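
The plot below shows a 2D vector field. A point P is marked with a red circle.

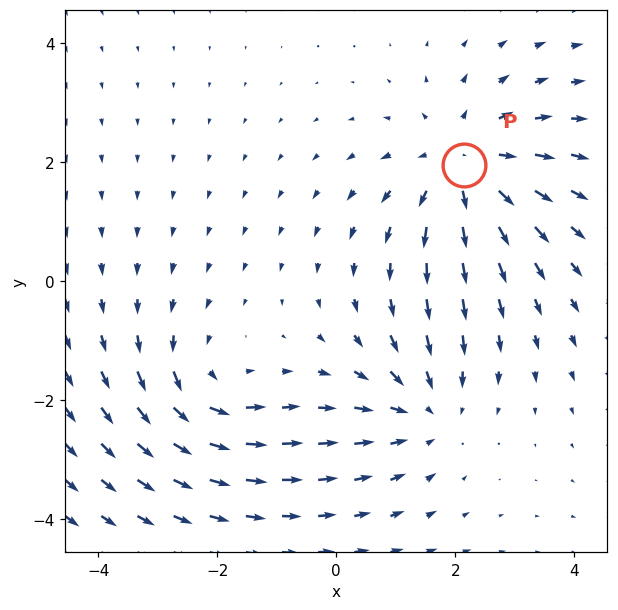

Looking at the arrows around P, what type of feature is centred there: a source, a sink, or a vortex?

source

At P (2.1, 1.9) the arrows spread outward. Divergence about +4, curl ≈0 — positive divergence with near-zero curl is a source.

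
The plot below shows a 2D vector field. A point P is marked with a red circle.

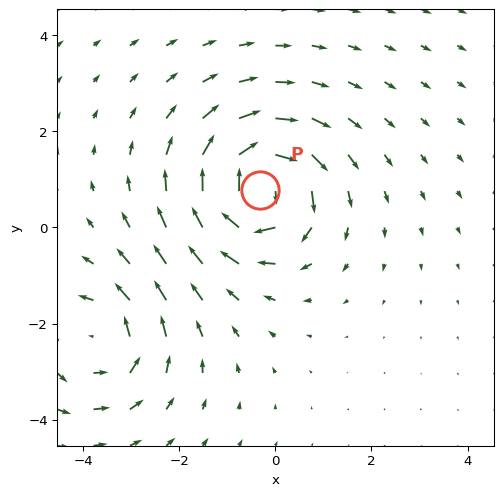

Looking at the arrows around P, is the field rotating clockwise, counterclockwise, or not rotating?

clockwise

Near P at (-0.3, 0.8) the arrows circulate clockwise. The curl (z-component) there is about -5; negative curl means clockwise rotation.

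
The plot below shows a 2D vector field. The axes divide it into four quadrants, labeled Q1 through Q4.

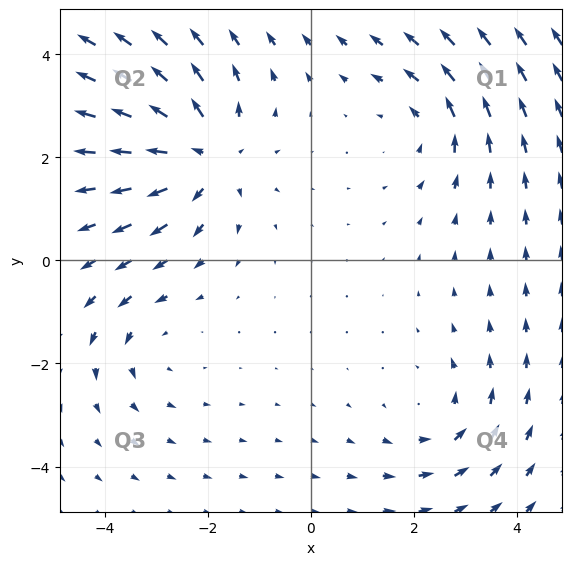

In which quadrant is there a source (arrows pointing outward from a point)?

The source sits at approximately (-2.0, 2.0), which lies in quadrant Q2. The divergence there is about +5, positive as expected for a source.

Q2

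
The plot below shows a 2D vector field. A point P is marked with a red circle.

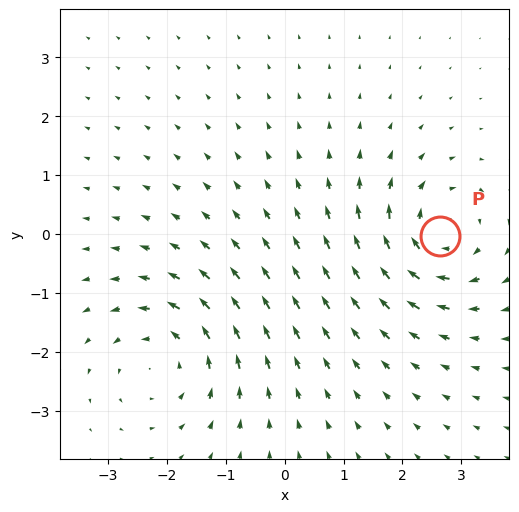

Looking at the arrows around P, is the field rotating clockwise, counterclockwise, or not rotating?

Near P at (2.6, -0.0) the arrows circulate clockwise. The curl (z-component) there is about -5; negative curl means clockwise rotation.

clockwise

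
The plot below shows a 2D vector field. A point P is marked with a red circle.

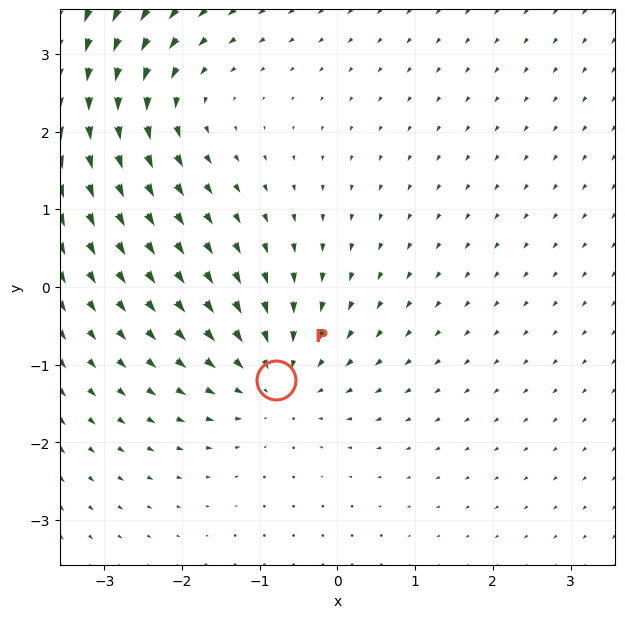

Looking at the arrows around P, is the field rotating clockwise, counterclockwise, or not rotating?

Near P at (-0.8, -1.2) the arrows show no circulation. The curl there is ≈0.

not rotating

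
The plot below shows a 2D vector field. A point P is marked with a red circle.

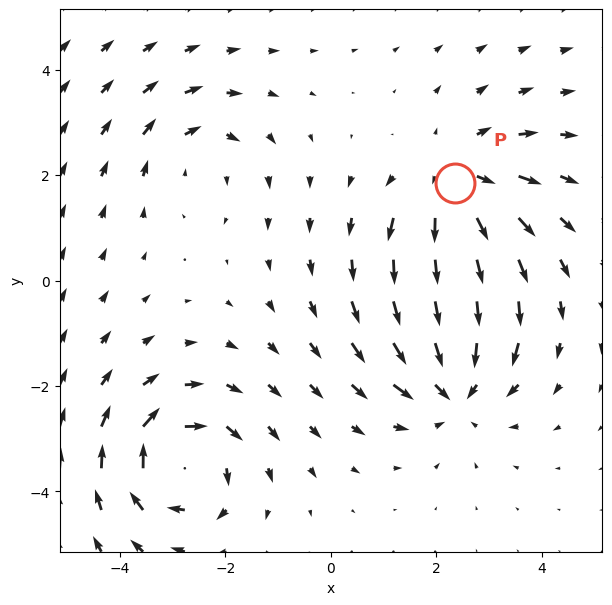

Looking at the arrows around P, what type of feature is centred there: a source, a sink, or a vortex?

At P (2.4, 1.8) the arrows spread outward. Divergence about +4, curl ≈0 — positive divergence with near-zero curl is a source.

source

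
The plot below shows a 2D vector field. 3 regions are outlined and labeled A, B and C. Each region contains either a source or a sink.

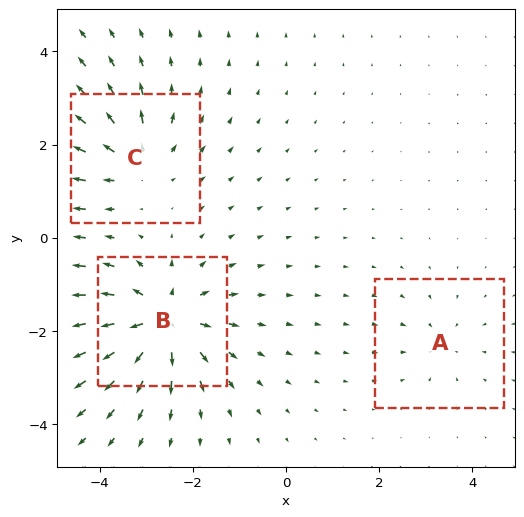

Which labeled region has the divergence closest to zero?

Divergence at each region's feature centre — A: about -2, B: about +6, C: about +4. Region A is closest to zero.

A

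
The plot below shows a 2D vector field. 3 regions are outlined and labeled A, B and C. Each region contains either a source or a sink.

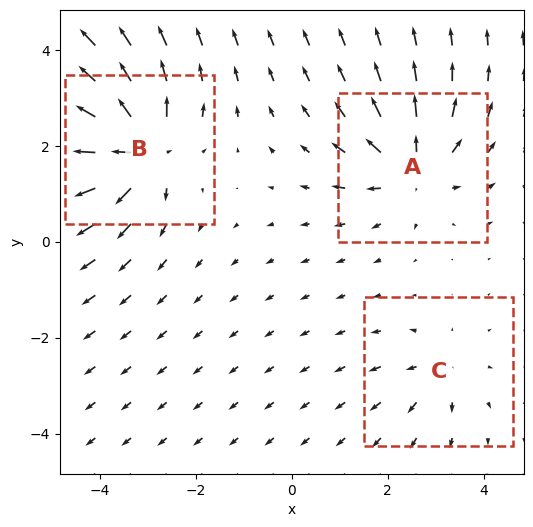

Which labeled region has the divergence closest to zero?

C

Divergence at each region's feature centre — A: about +4, B: about +6, C: about +2. Region C is closest to zero.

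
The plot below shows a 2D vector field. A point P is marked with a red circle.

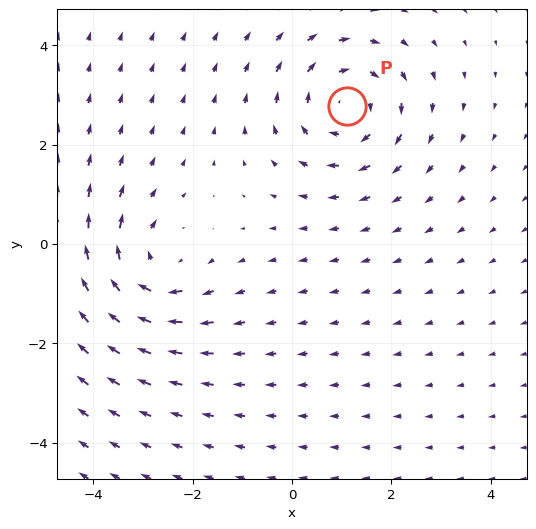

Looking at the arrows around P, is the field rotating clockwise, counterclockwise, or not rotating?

clockwise

Near P at (1.1, 2.8) the arrows circulate clockwise. The curl (z-component) there is about -4; negative curl means clockwise rotation.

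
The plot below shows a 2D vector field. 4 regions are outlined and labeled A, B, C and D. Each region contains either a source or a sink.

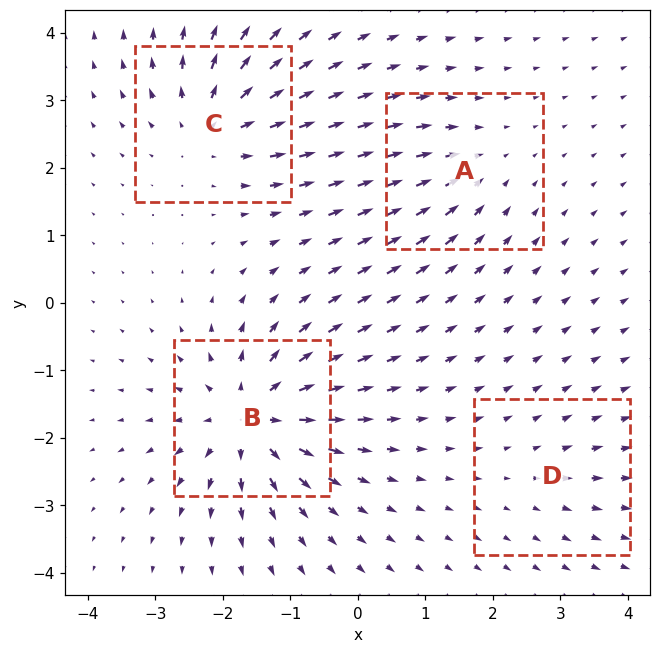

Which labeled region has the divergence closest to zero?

D

Divergence at each region's feature centre — A: about -4, B: about +9, C: about +6, D: about +2. Region D is closest to zero.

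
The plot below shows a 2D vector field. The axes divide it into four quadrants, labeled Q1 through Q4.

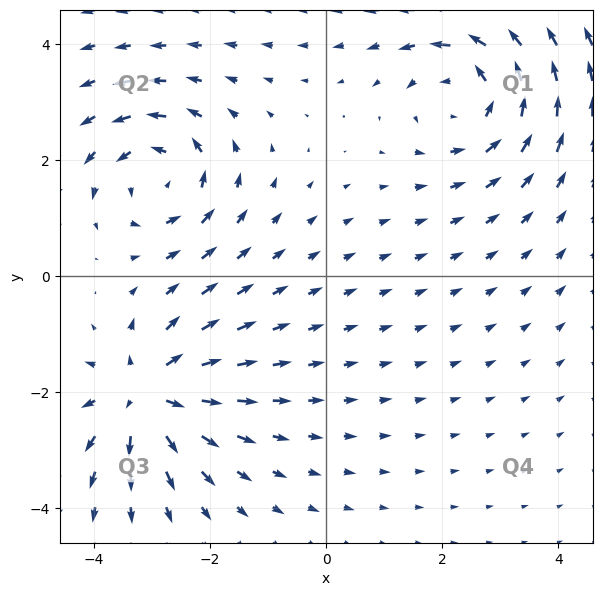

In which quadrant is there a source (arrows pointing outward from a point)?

Q3

The source sits at approximately (-3.1, -2.0), which lies in quadrant Q3. The divergence there is about +5, positive as expected for a source.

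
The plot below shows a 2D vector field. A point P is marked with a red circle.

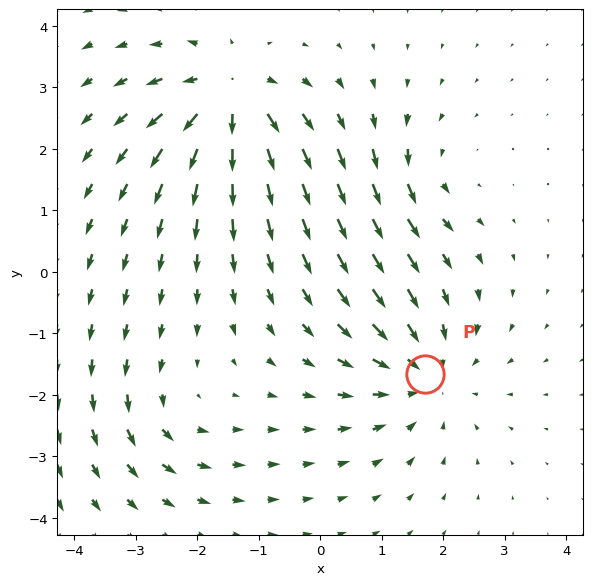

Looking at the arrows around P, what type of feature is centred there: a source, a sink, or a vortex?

At P (1.7, -1.7) the arrows converge inward. Divergence about -4, curl ≈0 — negative divergence with near-zero curl is a sink.

sink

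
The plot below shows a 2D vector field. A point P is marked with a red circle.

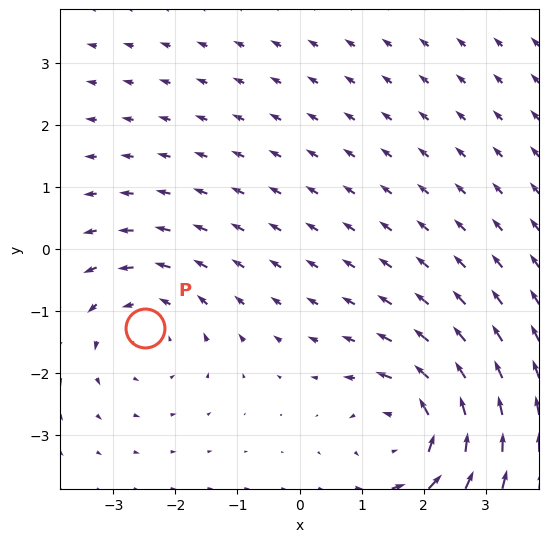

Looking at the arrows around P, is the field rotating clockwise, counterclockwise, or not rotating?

Near P at (-2.5, -1.3) the arrows circulate counterclockwise. The curl (z-component) there is about +3; positive curl means counterclockwise rotation.

counterclockwise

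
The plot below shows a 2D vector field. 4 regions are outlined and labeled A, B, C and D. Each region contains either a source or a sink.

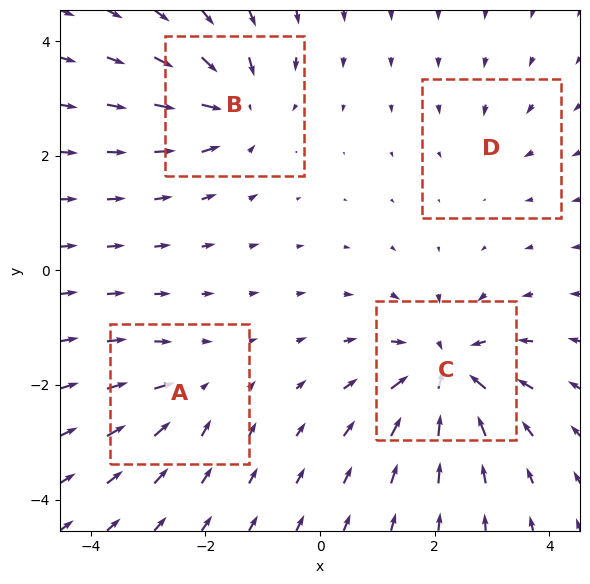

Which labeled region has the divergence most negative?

C

Divergence at each region's feature centre — A: about -4, B: about -6, C: about -8, D: about -2. Region C is most negative.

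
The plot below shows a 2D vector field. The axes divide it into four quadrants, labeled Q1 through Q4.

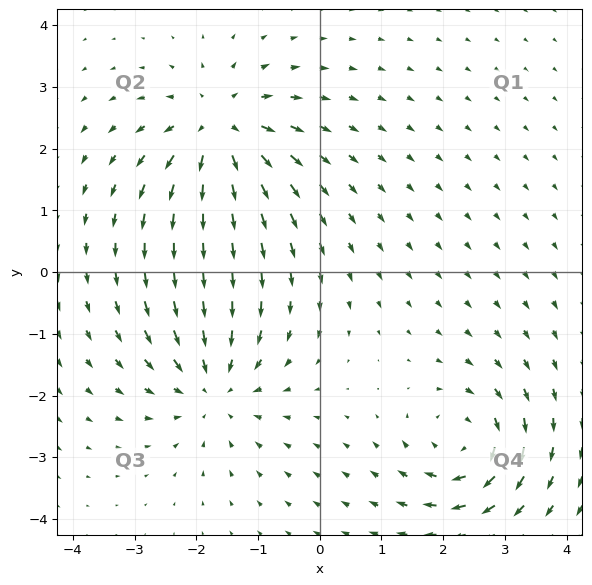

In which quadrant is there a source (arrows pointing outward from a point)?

Q2

The source sits at approximately (-1.6, 2.3), which lies in quadrant Q2. The divergence there is about +5, positive as expected for a source.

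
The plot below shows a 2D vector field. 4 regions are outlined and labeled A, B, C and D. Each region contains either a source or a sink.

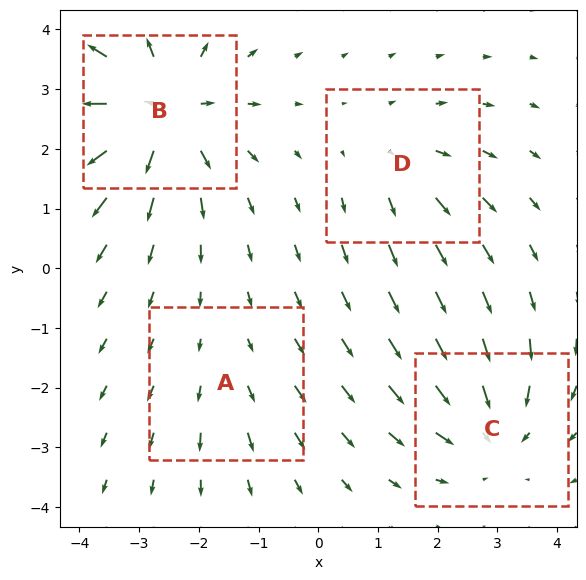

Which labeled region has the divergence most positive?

B

Divergence at each region's feature centre — A: about +2, B: about +7, C: about -5, D: about +3. Region B is most positive.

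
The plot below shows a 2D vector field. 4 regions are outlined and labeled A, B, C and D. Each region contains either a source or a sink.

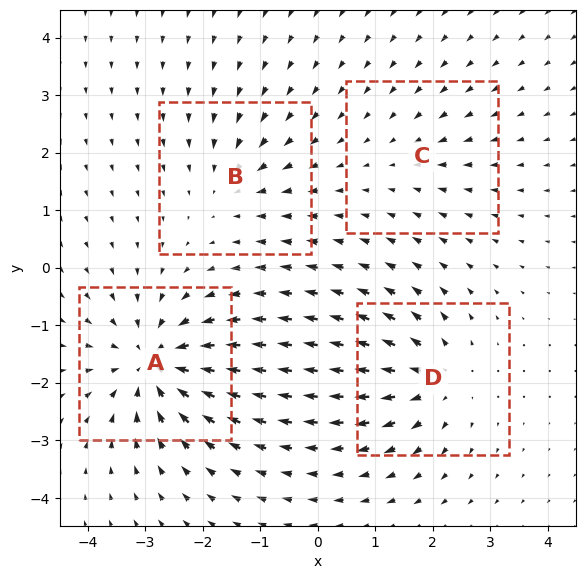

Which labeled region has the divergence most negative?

A

Divergence at each region's feature centre — A: about -8, B: about -4, C: about -2, D: about +6. Region A is most negative.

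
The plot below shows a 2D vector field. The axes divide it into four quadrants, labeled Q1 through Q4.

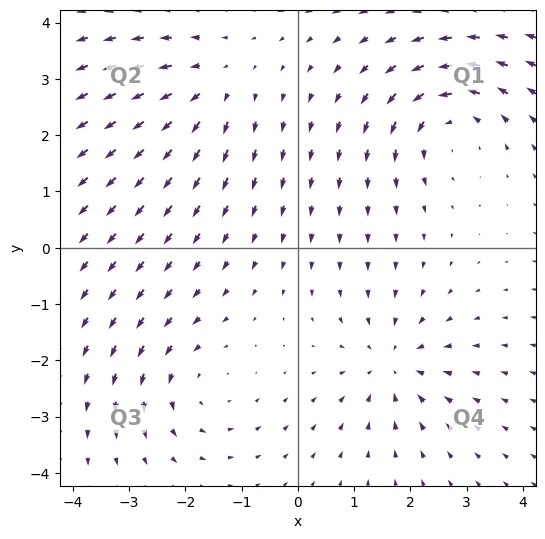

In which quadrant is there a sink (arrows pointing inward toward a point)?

The sink sits at approximately (1.7, -2.1), which lies in quadrant Q4. The divergence there is about -3, negative as expected for a sink.

Q4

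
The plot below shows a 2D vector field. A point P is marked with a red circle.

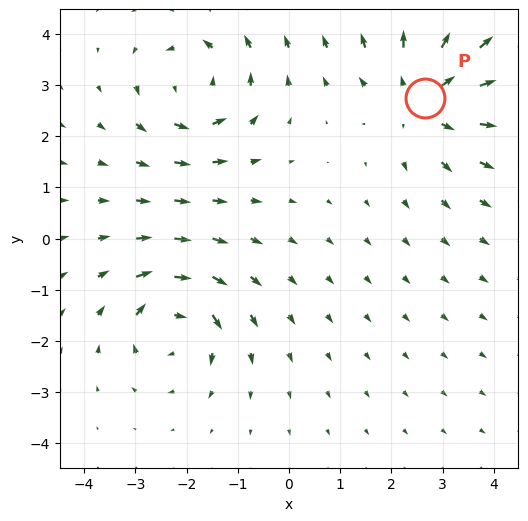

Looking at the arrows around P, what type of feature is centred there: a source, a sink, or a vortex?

At P (2.7, 2.7) the arrows spread outward. Divergence about +3, curl ≈0 — positive divergence with near-zero curl is a source.

source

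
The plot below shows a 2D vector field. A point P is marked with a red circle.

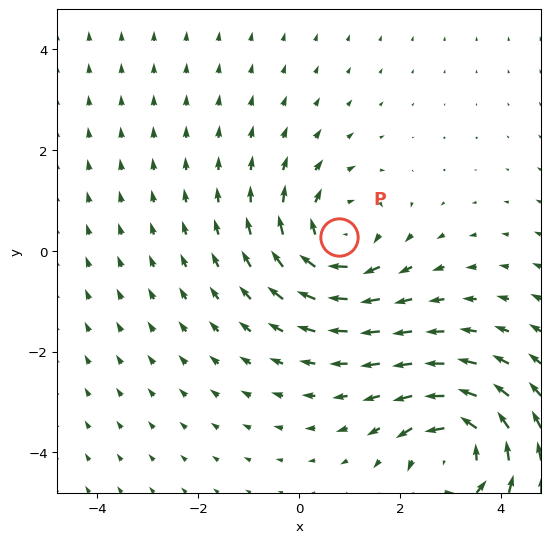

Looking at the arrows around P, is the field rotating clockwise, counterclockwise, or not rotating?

Near P at (0.8, 0.3) the arrows circulate clockwise. The curl (z-component) there is about -5; negative curl means clockwise rotation.

clockwise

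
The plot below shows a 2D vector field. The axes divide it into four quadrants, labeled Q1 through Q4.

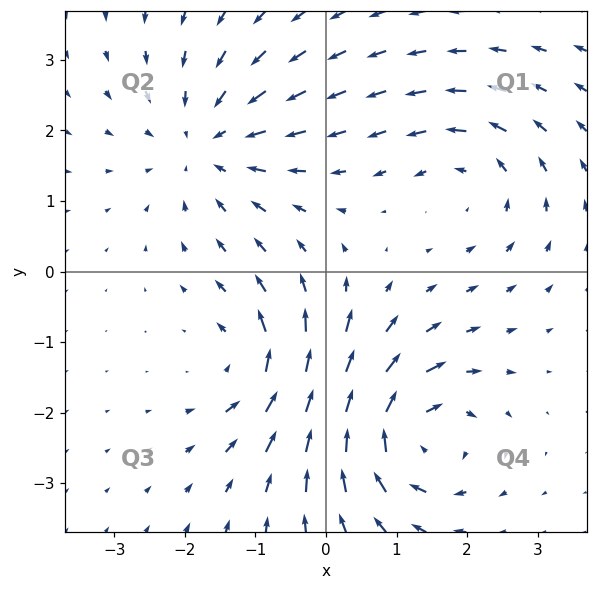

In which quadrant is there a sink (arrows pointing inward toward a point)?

Q2

The sink sits at approximately (-1.7, 1.8), which lies in quadrant Q2. The divergence there is about -4, negative as expected for a sink.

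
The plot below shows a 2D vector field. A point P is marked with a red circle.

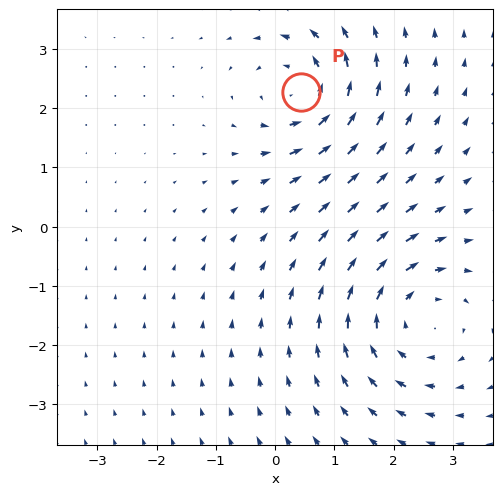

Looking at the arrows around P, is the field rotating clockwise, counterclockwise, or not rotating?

Near P at (0.4, 2.3) the arrows circulate counterclockwise. The curl (z-component) there is about +5; positive curl means counterclockwise rotation.

counterclockwise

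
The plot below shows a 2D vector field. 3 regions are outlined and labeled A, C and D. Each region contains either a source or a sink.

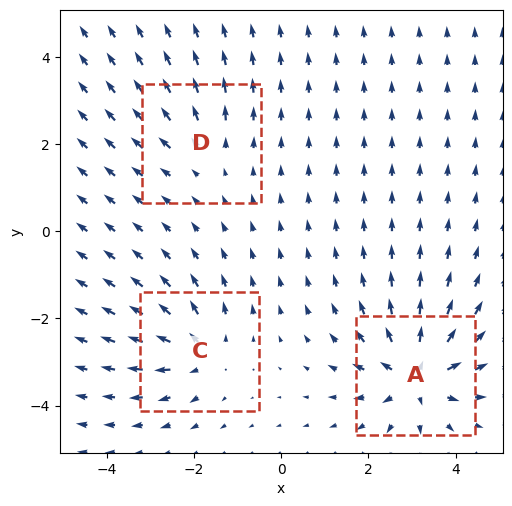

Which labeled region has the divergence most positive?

A

Divergence at each region's feature centre — A: about +6, C: about +4, D: about +2. Region A is most positive.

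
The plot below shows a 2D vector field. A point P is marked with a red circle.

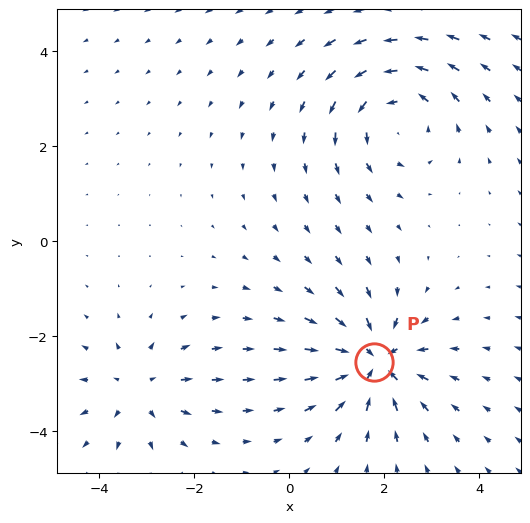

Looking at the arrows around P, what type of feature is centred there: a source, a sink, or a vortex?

sink

At P (1.8, -2.5) the arrows converge inward. Divergence about -6, curl ≈0 — negative divergence with near-zero curl is a sink.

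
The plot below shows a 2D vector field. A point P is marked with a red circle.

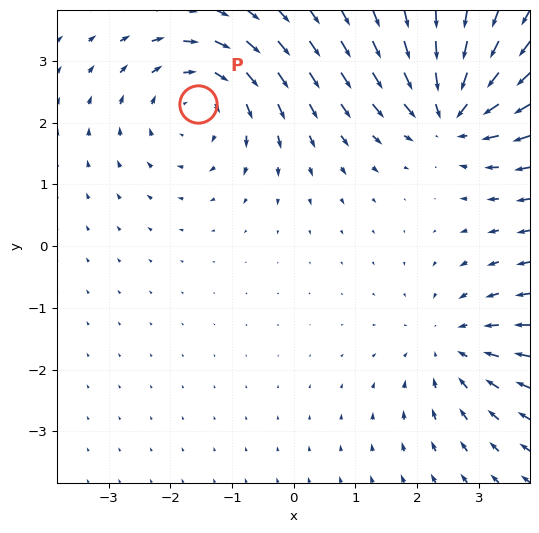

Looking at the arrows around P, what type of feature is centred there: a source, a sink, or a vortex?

At P (-1.6, 2.3) the arrows circulate clockwise. Divergence ≈0, curl about -3 — near-zero divergence with nonzero curl is a vortex.

vortex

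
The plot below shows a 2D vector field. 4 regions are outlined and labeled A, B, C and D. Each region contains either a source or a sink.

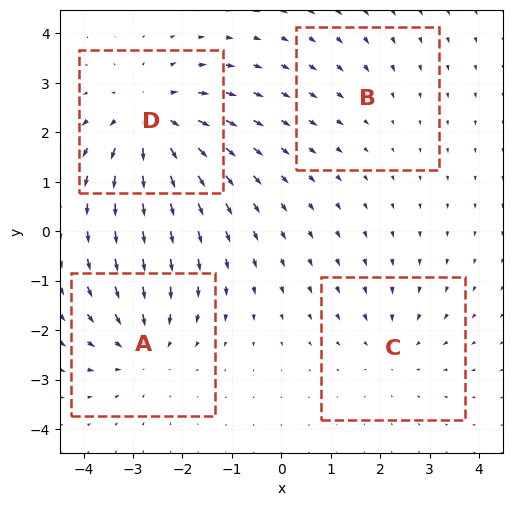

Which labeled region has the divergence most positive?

Divergence at each region's feature centre — A: about -4, B: about -2, C: about -3, D: about +6. Region D is most positive.

D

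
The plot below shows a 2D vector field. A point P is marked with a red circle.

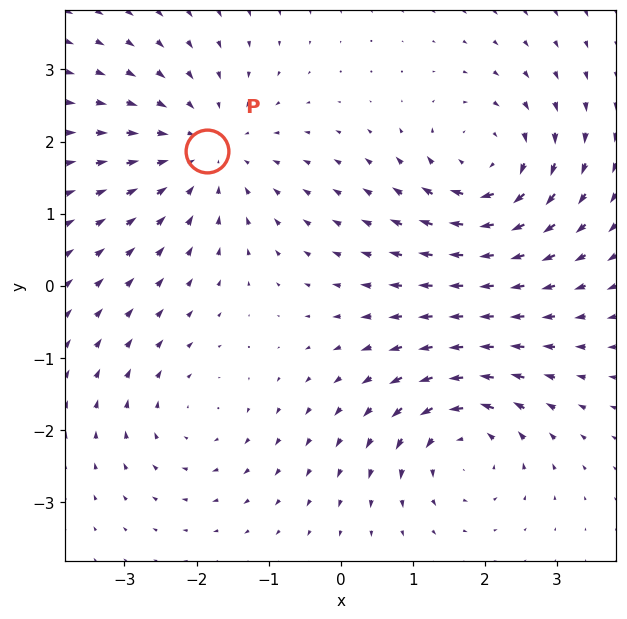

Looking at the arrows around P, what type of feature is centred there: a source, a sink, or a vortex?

sink

At P (-1.9, 1.9) the arrows converge inward. Divergence about -3, curl ≈0 — negative divergence with near-zero curl is a sink.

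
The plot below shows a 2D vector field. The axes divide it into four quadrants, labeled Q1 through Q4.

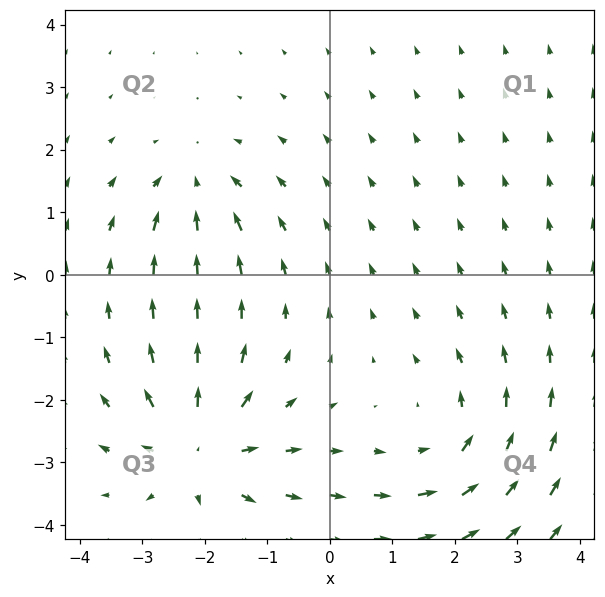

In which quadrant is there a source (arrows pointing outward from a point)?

Q3

The source sits at approximately (-2.1, -2.8), which lies in quadrant Q3. The divergence there is about +5, positive as expected for a source.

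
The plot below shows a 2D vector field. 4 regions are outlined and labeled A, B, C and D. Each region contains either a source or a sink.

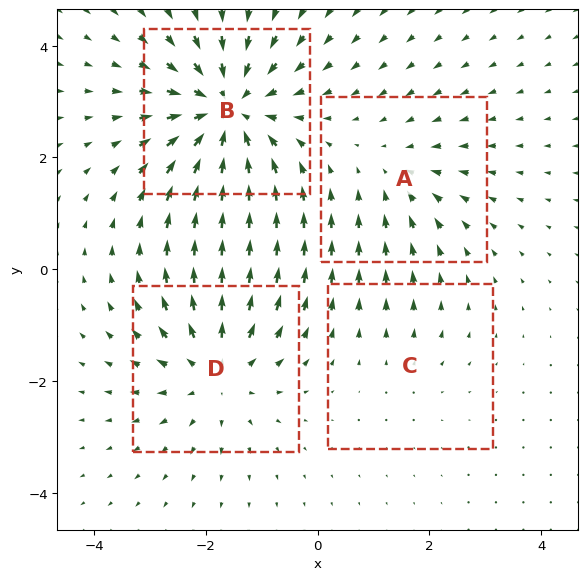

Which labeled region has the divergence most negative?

Divergence at each region's feature centre — A: about -3, B: about -7, C: about +2, D: about +5. Region B is most negative.

B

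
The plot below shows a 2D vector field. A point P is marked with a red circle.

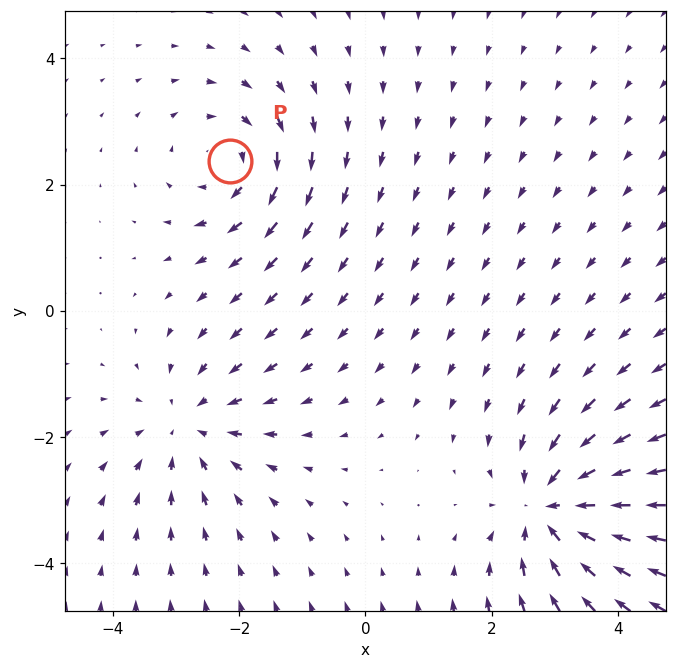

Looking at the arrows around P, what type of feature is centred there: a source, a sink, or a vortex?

vortex

At P (-2.1, 2.4) the arrows circulate clockwise. Divergence ≈0, curl about -3 — near-zero divergence with nonzero curl is a vortex.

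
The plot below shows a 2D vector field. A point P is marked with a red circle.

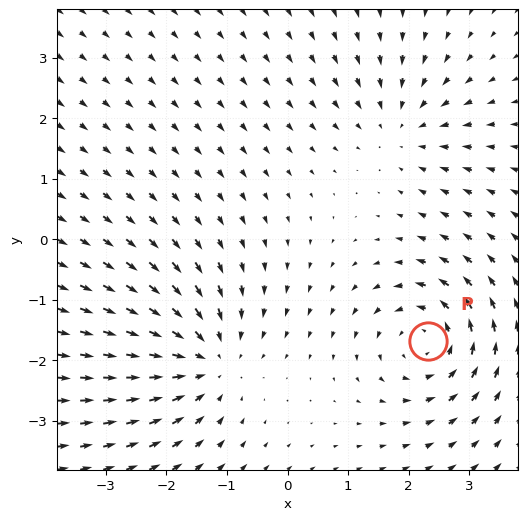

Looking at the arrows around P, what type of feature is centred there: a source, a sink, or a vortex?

vortex

At P (2.3, -1.7) the arrows circulate counterclockwise. Divergence ≈0, curl about +5 — near-zero divergence with nonzero curl is a vortex.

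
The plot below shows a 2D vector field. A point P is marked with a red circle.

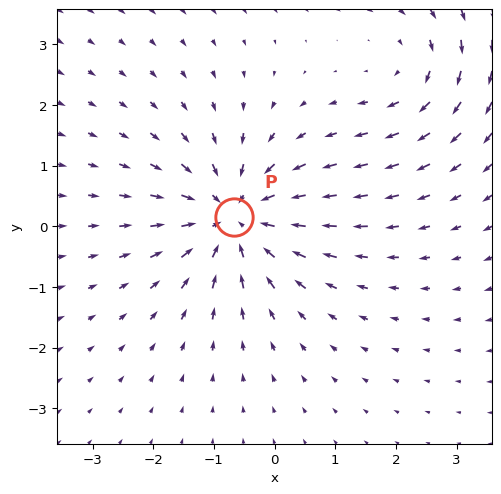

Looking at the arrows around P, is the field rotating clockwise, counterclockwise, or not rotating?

Near P at (-0.7, 0.1) the arrows show no circulation. The curl there is ≈0.

not rotating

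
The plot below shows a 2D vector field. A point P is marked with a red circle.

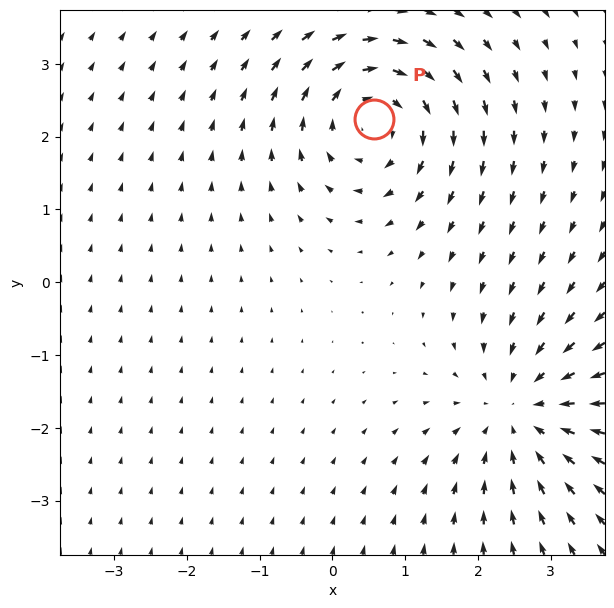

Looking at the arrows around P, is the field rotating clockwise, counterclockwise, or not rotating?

clockwise

Near P at (0.6, 2.2) the arrows circulate clockwise. The curl (z-component) there is about -5; negative curl means clockwise rotation.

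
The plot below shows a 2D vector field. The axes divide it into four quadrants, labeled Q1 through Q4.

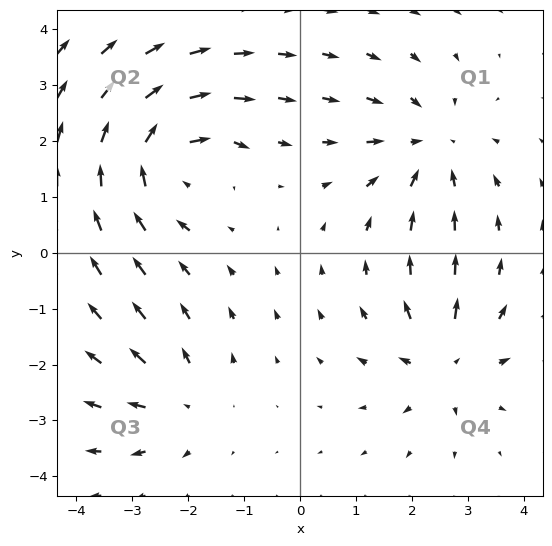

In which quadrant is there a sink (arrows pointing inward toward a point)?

The sink sits at approximately (2.3, 1.9), which lies in quadrant Q1. The divergence there is about -4, negative as expected for a sink.

Q1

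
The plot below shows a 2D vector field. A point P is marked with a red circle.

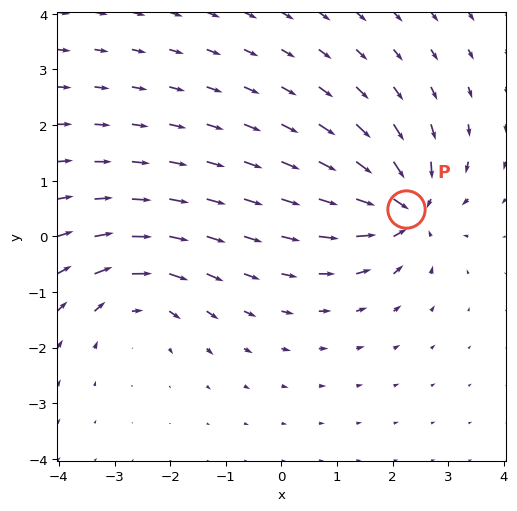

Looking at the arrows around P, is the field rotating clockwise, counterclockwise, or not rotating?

Near P at (2.2, 0.5) the arrows show no circulation. The curl there is ≈0.

not rotating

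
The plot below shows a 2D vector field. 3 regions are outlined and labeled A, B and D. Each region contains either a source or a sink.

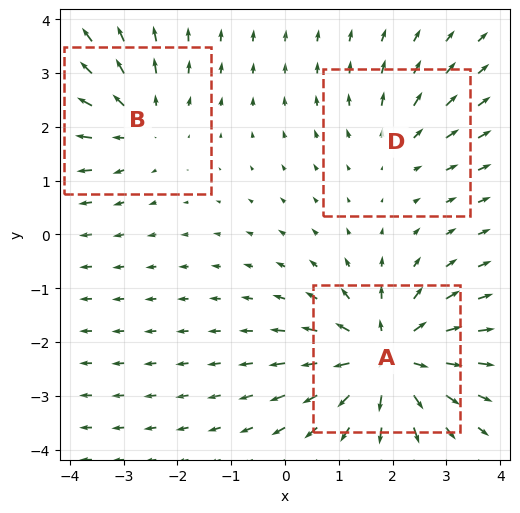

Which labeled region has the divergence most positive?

Divergence at each region's feature centre — A: about +5, B: about +3, D: about +2. Region A is most positive.

A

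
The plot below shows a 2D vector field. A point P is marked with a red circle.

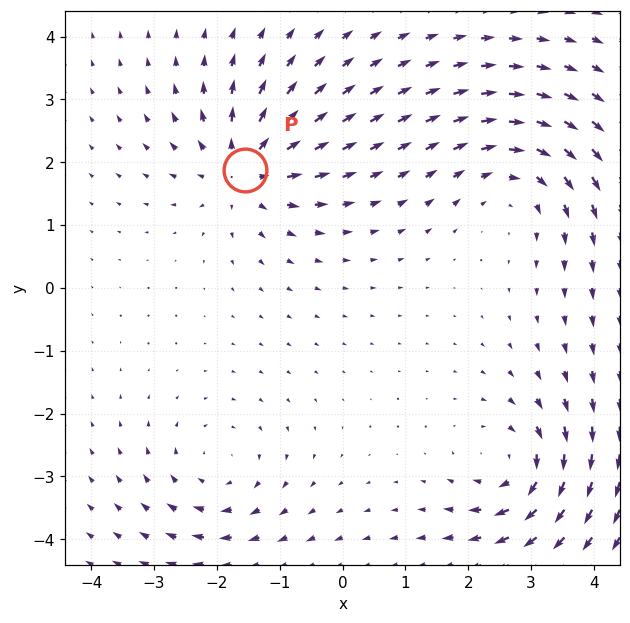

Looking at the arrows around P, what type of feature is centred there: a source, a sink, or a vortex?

source

At P (-1.6, 1.9) the arrows spread outward. Divergence about +5, curl ≈0 — positive divergence with near-zero curl is a source.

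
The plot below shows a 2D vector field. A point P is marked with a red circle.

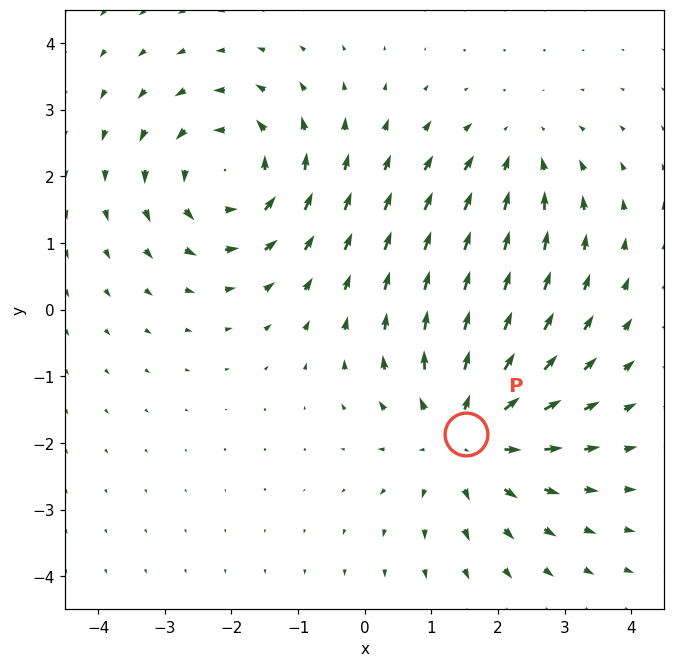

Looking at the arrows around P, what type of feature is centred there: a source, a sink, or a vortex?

At P (1.5, -1.9) the arrows spread outward. Divergence about +4, curl ≈0 — positive divergence with near-zero curl is a source.

source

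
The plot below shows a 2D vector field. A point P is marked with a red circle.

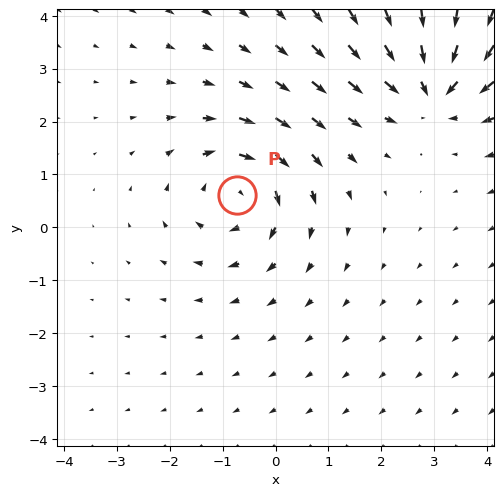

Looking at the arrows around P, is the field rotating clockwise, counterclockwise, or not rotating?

clockwise

Near P at (-0.7, 0.6) the arrows circulate clockwise. The curl (z-component) there is about -3; negative curl means clockwise rotation.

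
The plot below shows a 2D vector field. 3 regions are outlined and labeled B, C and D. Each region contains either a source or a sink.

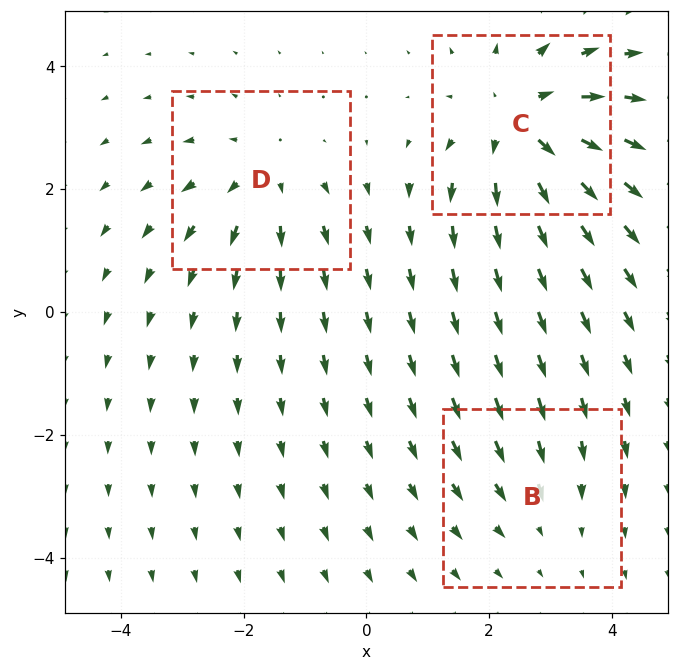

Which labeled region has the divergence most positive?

Divergence at each region's feature centre — B: about -2, C: about +5, D: about +3. Region C is most positive.

C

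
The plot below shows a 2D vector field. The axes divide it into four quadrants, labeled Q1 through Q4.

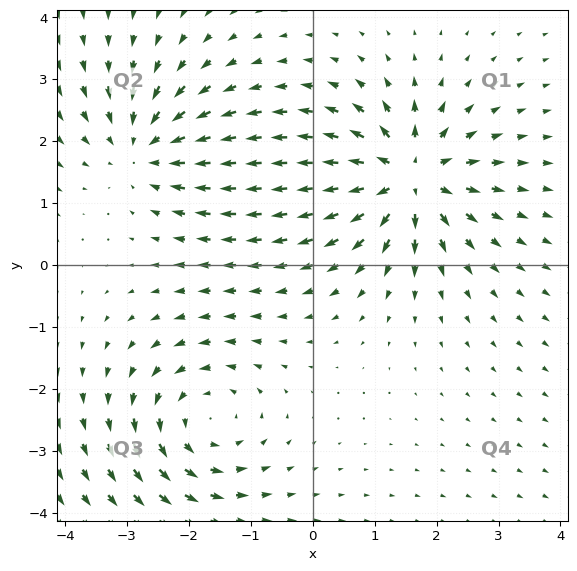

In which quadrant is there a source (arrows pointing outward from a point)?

The source sits at approximately (1.5, 1.4), which lies in quadrant Q1. The divergence there is about +6, positive as expected for a source.

Q1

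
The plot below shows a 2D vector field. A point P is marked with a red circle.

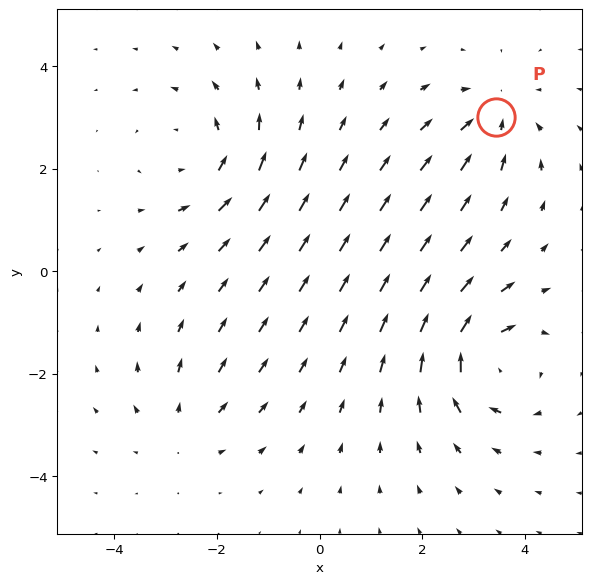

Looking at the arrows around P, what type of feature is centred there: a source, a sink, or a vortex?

At P (3.4, 3.0) the arrows converge inward. Divergence about -4, curl ≈0 — negative divergence with near-zero curl is a sink.

sink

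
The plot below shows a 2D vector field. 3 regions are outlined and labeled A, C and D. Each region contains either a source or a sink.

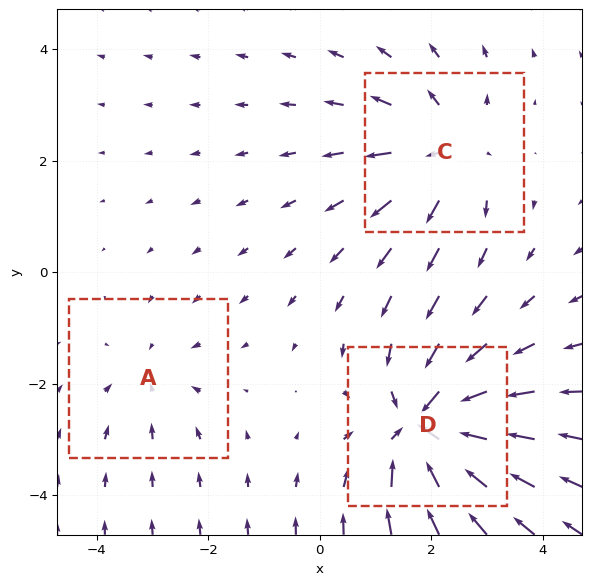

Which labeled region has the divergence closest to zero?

A

Divergence at each region's feature centre — A: about -2, C: about +3, D: about -5. Region A is closest to zero.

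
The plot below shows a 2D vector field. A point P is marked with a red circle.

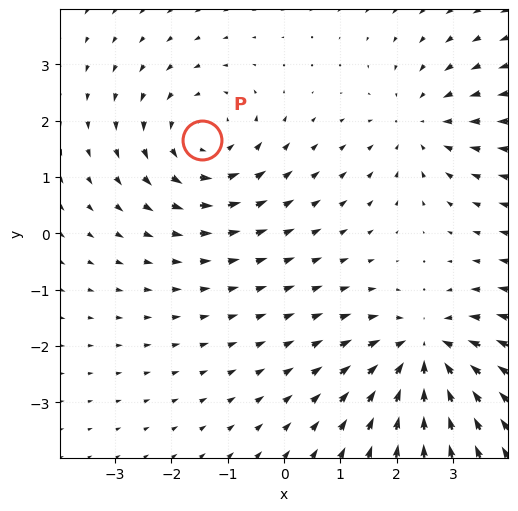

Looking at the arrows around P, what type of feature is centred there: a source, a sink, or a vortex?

vortex

At P (-1.5, 1.7) the arrows circulate counterclockwise. Divergence ≈0, curl about +3 — near-zero divergence with nonzero curl is a vortex.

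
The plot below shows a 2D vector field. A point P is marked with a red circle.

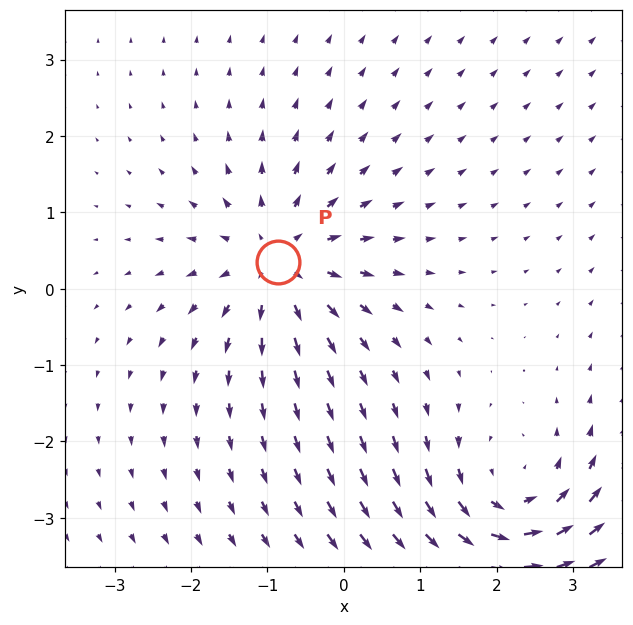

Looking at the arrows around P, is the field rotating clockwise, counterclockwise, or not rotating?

Near P at (-0.9, 0.3) the arrows show no circulation. The curl there is ≈0.

not rotating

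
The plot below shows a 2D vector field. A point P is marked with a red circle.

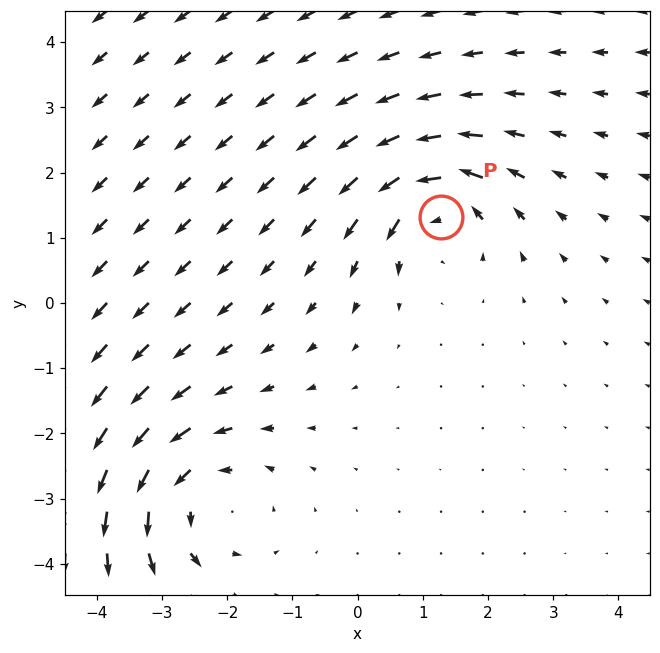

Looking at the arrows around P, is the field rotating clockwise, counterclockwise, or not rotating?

counterclockwise

Near P at (1.3, 1.3) the arrows circulate counterclockwise. The curl (z-component) there is about +4; positive curl means counterclockwise rotation.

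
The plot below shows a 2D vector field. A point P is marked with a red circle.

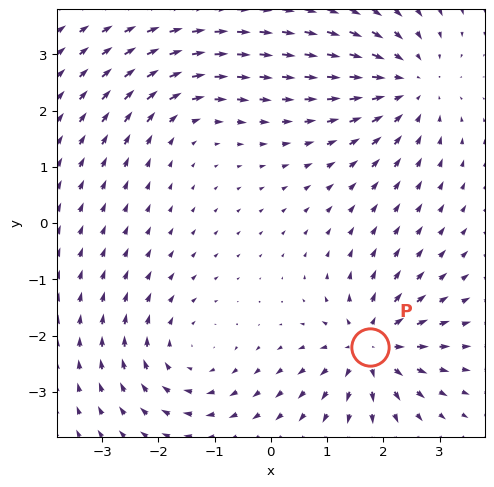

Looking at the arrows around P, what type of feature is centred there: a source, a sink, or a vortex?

At P (1.8, -2.2) the arrows spread outward. Divergence about +6, curl ≈0 — positive divergence with near-zero curl is a source.

source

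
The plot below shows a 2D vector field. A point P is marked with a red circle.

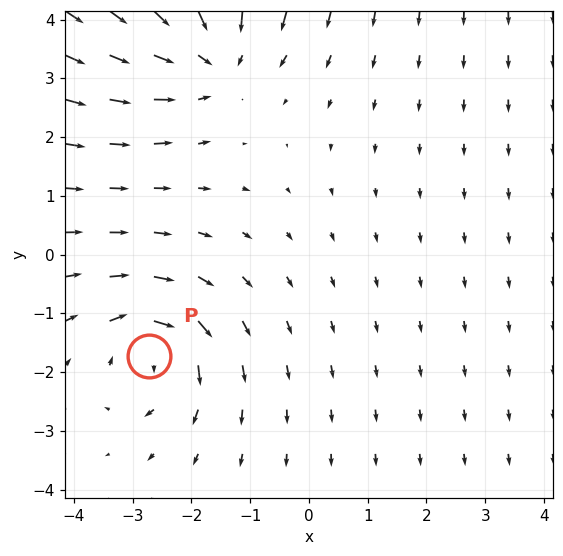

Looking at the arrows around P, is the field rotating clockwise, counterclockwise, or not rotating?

clockwise

Near P at (-2.7, -1.7) the arrows circulate clockwise. The curl (z-component) there is about -4; negative curl means clockwise rotation.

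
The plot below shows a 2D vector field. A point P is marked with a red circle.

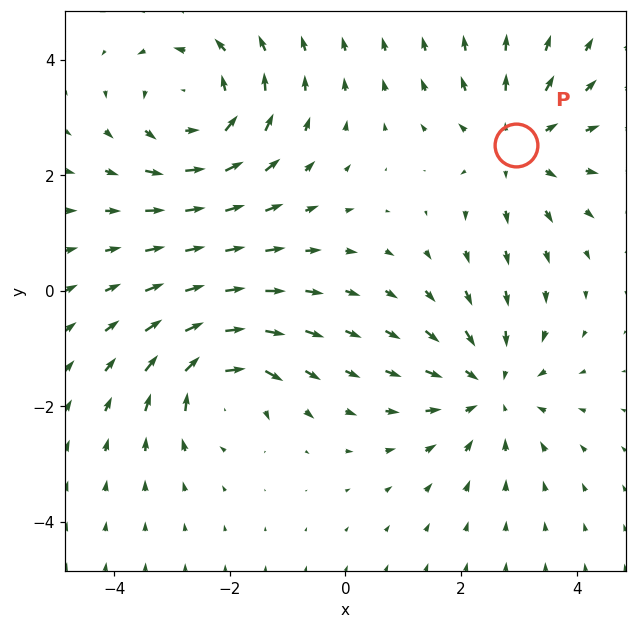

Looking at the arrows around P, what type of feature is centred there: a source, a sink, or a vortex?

source

At P (3.0, 2.5) the arrows spread outward. Divergence about +3, curl ≈0 — positive divergence with near-zero curl is a source.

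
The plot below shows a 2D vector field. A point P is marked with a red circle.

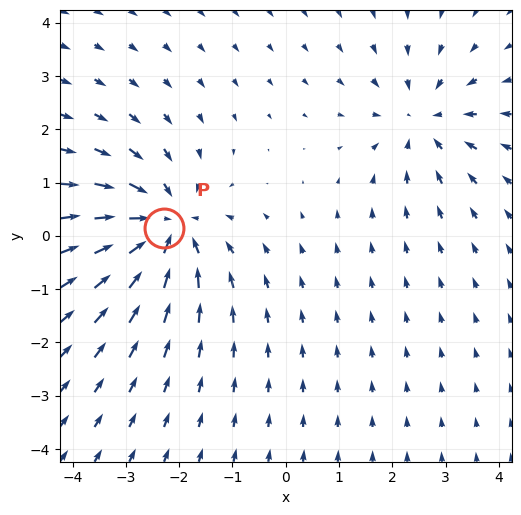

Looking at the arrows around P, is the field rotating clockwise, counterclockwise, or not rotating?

not rotating

Near P at (-2.3, 0.2) the arrows show no circulation. The curl there is ≈0.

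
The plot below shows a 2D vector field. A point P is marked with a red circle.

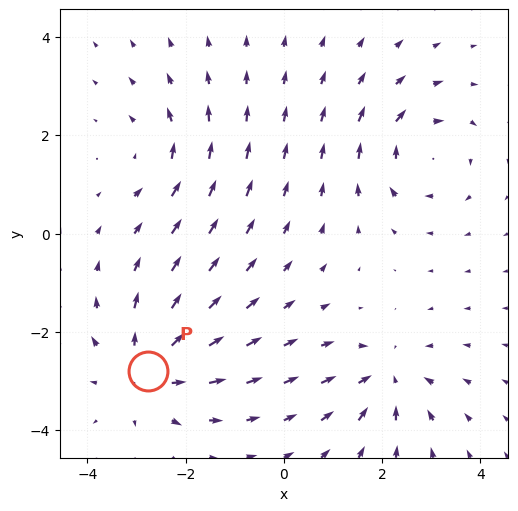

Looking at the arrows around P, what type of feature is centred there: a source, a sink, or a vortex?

At P (-2.8, -2.8) the arrows spread outward. Divergence about +4, curl ≈0 — positive divergence with near-zero curl is a source.

source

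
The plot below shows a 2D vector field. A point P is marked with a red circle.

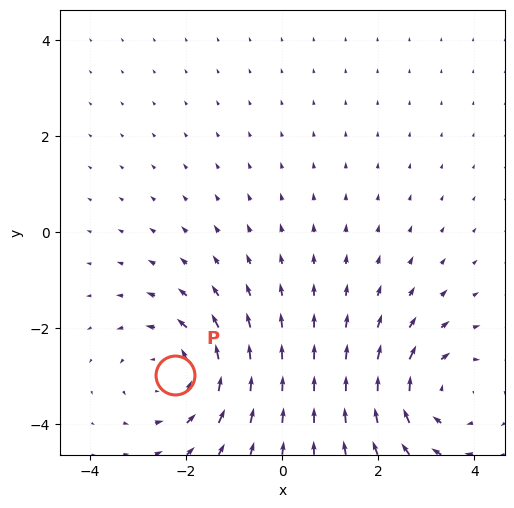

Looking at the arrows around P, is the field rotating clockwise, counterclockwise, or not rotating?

Near P at (-2.2, -3.0) the arrows circulate counterclockwise. The curl (z-component) there is about +3; positive curl means counterclockwise rotation.

counterclockwise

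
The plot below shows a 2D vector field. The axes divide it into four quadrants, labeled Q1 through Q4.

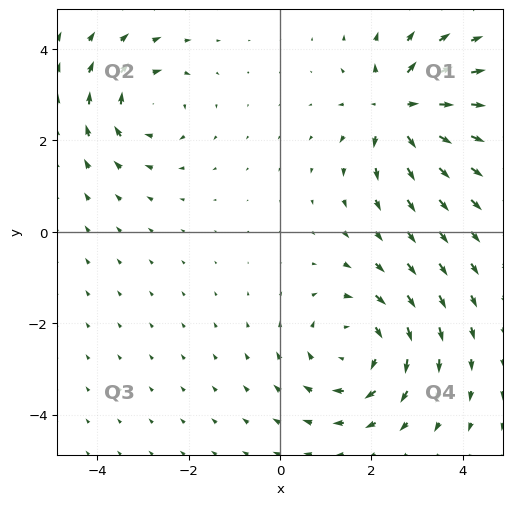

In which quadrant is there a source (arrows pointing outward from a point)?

Q1

The source sits at approximately (2.6, 2.7), which lies in quadrant Q1. The divergence there is about +5, positive as expected for a source.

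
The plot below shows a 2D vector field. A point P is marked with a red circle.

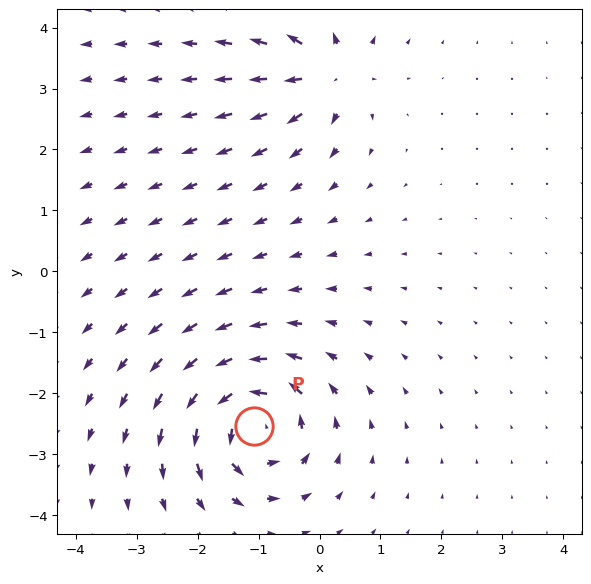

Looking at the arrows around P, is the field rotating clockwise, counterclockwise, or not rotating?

Near P at (-1.1, -2.5) the arrows circulate counterclockwise. The curl (z-component) there is about +7; positive curl means counterclockwise rotation.

counterclockwise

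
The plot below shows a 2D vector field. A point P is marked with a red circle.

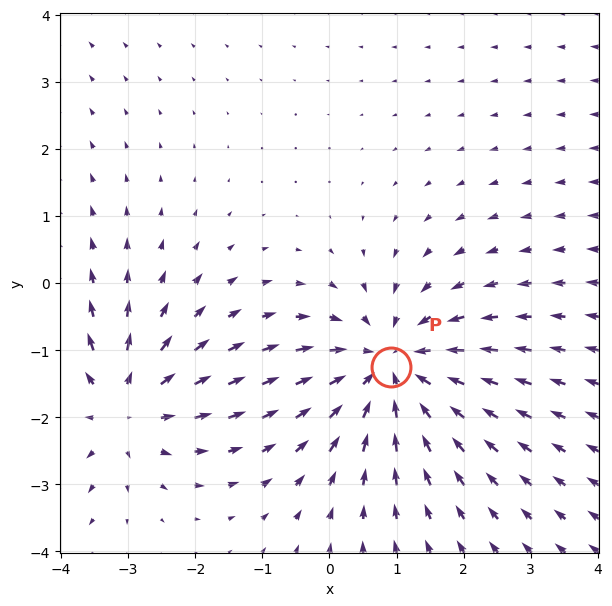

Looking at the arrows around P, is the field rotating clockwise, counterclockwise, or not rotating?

Near P at (0.9, -1.3) the arrows show no circulation. The curl there is ≈0.

not rotating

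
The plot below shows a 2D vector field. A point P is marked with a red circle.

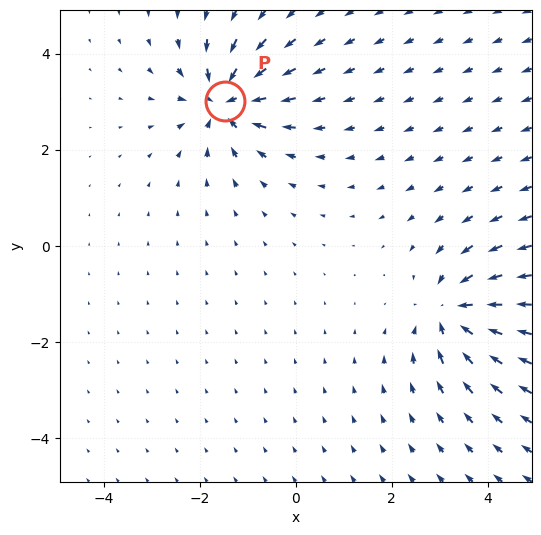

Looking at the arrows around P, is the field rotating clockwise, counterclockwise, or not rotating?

Near P at (-1.5, 3.0) the arrows show no circulation. The curl there is ≈0.

not rotating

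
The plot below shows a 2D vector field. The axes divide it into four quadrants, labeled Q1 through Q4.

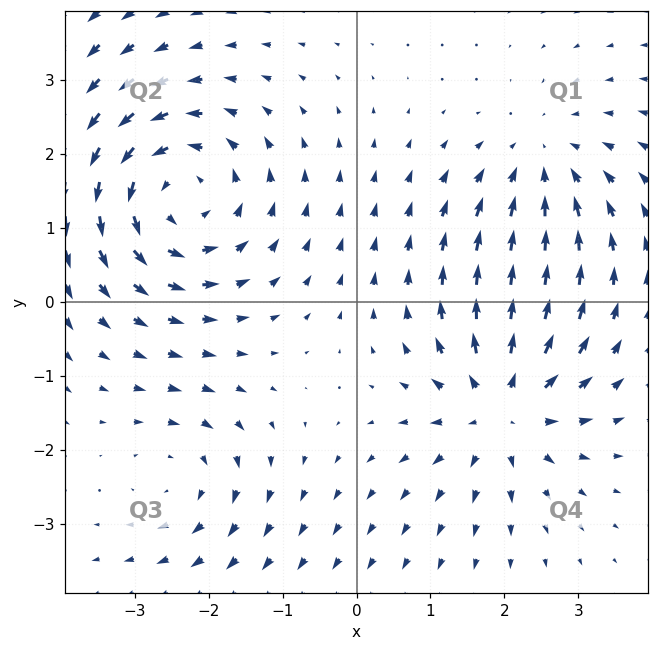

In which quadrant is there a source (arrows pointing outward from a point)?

The source sits at approximately (2.0, -1.4), which lies in quadrant Q4. The divergence there is about +5, positive as expected for a source.

Q4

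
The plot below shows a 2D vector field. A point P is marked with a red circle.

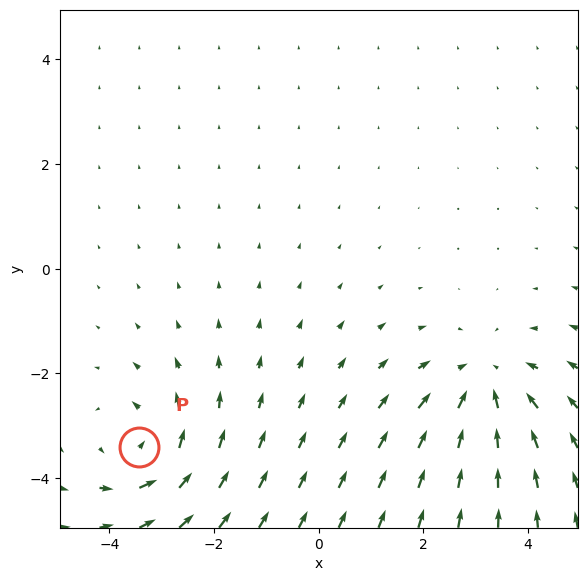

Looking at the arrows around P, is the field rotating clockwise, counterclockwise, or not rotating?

Near P at (-3.4, -3.4) the arrows circulate counterclockwise. The curl (z-component) there is about +4; positive curl means counterclockwise rotation.

counterclockwise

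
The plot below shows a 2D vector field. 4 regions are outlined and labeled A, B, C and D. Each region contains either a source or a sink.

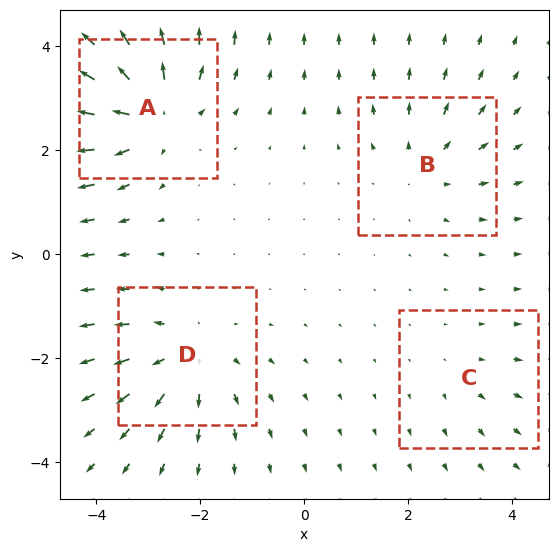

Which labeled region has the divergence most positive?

A

Divergence at each region's feature centre — A: about +6, B: about +3, C: about +2, D: about +4. Region A is most positive.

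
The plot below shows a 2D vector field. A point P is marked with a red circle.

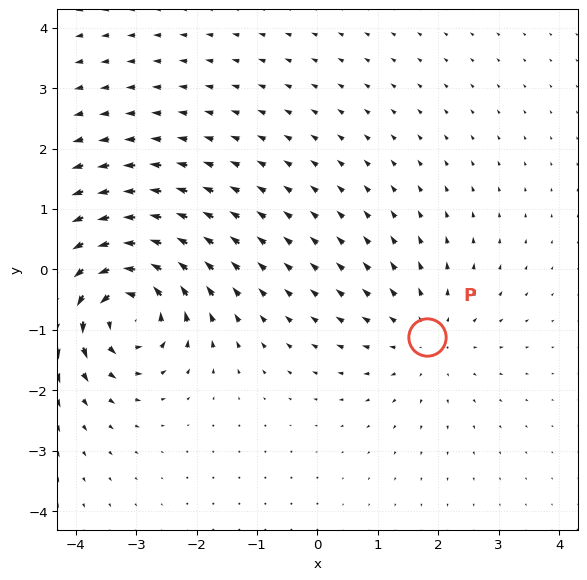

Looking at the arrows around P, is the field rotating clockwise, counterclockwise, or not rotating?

Near P at (1.8, -1.1) the arrows show no circulation. The curl there is ≈0.

not rotating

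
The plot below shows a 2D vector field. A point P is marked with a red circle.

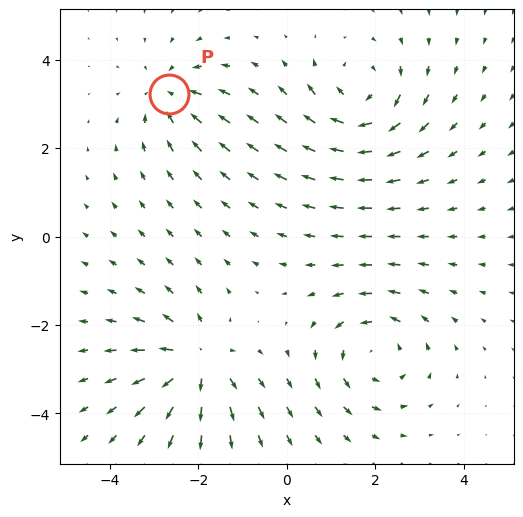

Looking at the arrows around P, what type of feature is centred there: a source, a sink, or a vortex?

sink

At P (-2.7, 3.2) the arrows converge inward. Divergence about -3, curl ≈0 — negative divergence with near-zero curl is a sink.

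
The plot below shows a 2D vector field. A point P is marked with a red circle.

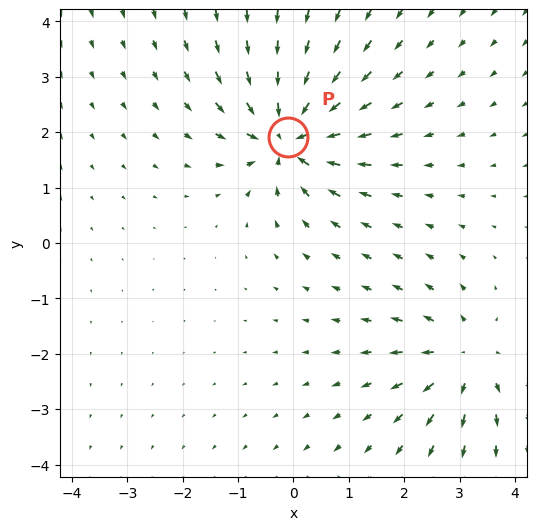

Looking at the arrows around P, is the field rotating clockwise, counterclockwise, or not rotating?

Near P at (-0.1, 1.9) the arrows show no circulation. The curl there is ≈0.

not rotating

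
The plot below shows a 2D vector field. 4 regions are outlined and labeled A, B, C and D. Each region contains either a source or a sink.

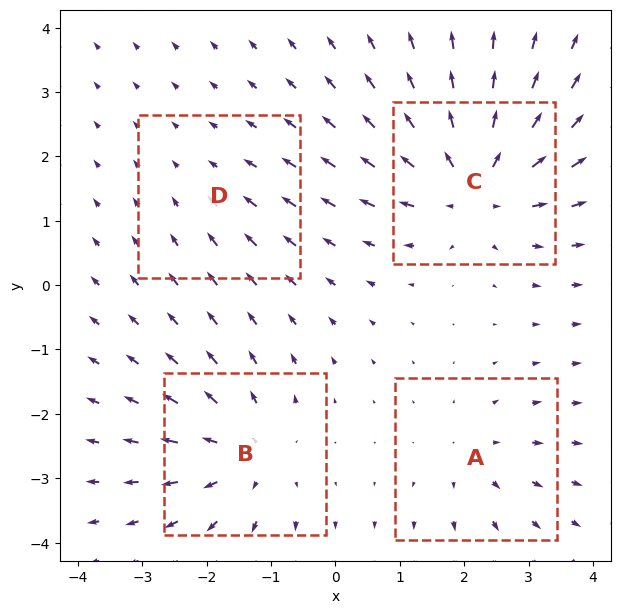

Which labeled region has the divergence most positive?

C

Divergence at each region's feature centre — A: about +3, B: about +5, C: about +7, D: about -2. Region C is most positive.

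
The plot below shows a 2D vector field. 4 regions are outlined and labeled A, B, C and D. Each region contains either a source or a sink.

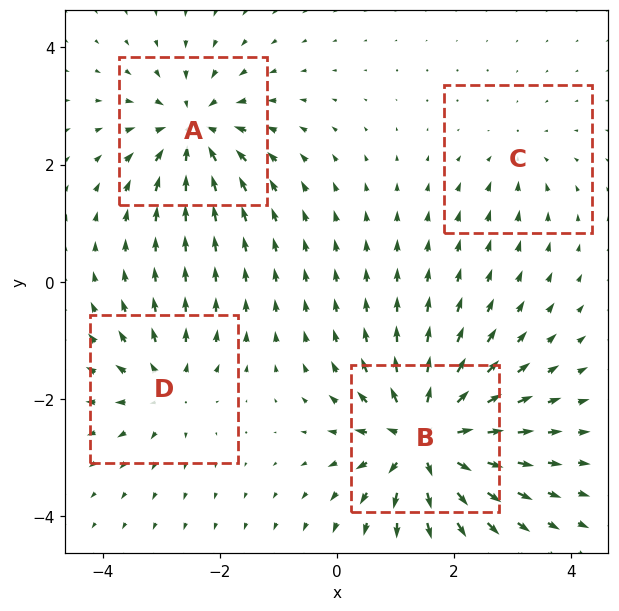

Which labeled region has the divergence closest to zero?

Divergence at each region's feature centre — A: about -6, B: about +8, C: about -3, D: about +4. Region C is closest to zero.

C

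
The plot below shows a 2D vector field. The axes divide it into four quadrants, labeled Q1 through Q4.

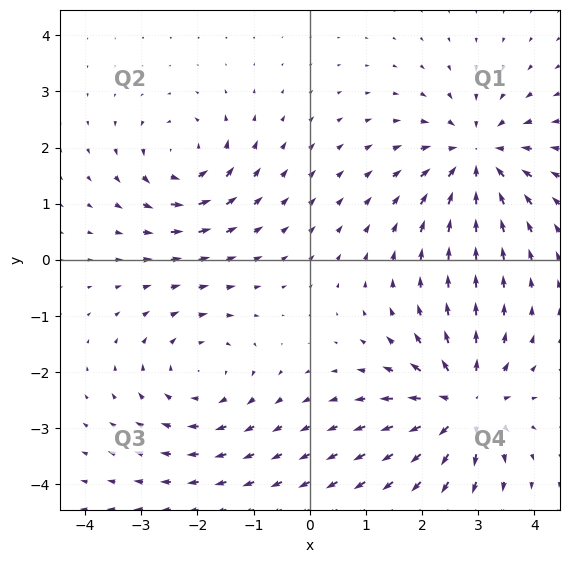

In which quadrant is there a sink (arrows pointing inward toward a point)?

The sink sits at approximately (3.0, 1.8), which lies in quadrant Q1. The divergence there is about -5, negative as expected for a sink.

Q1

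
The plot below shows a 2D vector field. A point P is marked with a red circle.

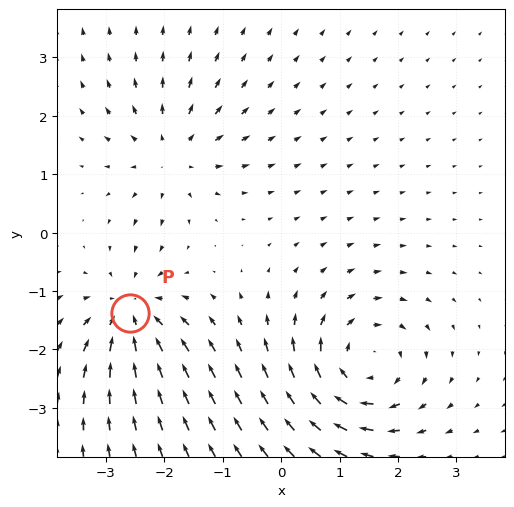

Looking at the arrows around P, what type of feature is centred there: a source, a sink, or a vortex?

At P (-2.6, -1.4) the arrows converge inward. Divergence about -5, curl ≈0 — negative divergence with near-zero curl is a sink.

sink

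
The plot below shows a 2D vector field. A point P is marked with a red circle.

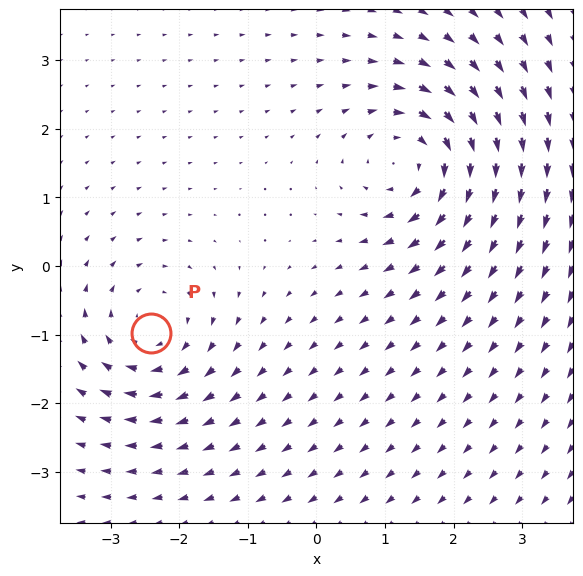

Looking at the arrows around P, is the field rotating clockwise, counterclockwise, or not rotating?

Near P at (-2.4, -1.0) the arrows circulate clockwise. The curl (z-component) there is about -4; negative curl means clockwise rotation.

clockwise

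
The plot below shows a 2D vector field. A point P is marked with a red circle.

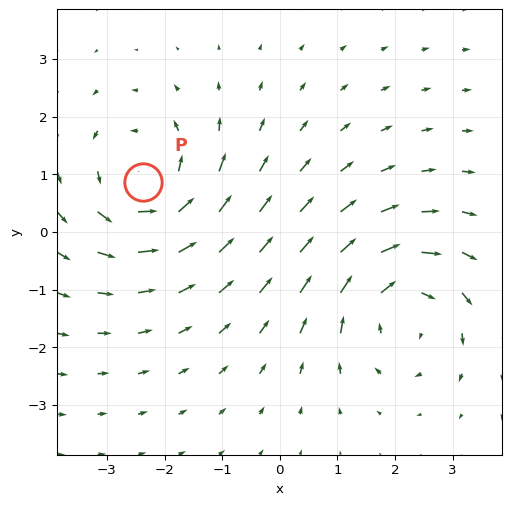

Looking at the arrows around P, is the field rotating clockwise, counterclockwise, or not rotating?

Near P at (-2.4, 0.9) the arrows circulate counterclockwise. The curl (z-component) there is about +3; positive curl means counterclockwise rotation.

counterclockwise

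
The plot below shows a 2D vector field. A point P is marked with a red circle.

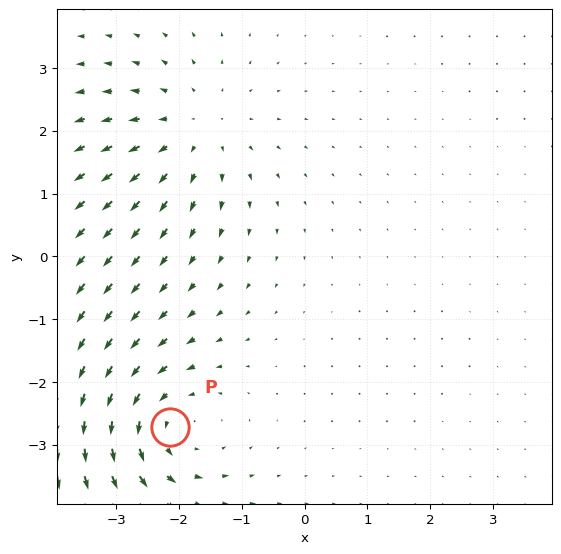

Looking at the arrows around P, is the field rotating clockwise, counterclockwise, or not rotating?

counterclockwise

Near P at (-2.2, -2.7) the arrows circulate counterclockwise. The curl (z-component) there is about +4; positive curl means counterclockwise rotation.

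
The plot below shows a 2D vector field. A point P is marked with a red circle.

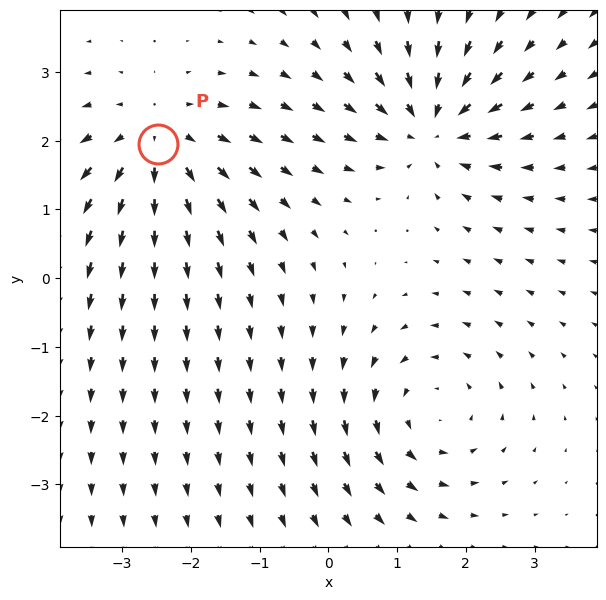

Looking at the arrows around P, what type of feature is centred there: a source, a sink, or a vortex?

source

At P (-2.5, 1.9) the arrows spread outward. Divergence about +5, curl ≈0 — positive divergence with near-zero curl is a source.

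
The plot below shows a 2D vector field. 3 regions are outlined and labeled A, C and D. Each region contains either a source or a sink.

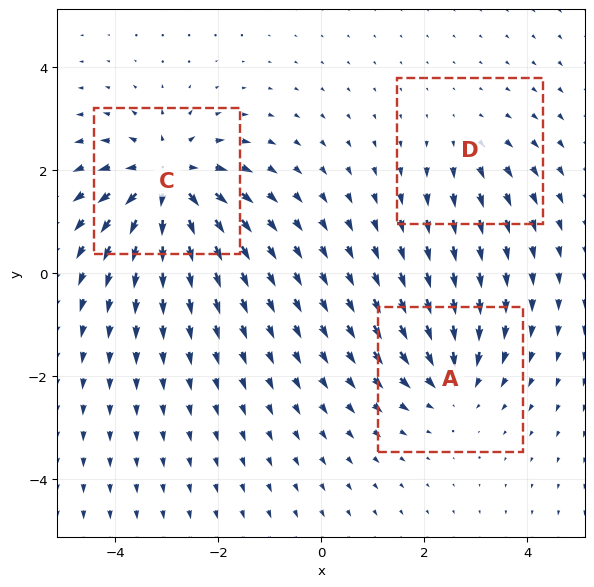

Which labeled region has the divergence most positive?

Divergence at each region's feature centre — A: about -4, C: about +6, D: about +2. Region C is most positive.

C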